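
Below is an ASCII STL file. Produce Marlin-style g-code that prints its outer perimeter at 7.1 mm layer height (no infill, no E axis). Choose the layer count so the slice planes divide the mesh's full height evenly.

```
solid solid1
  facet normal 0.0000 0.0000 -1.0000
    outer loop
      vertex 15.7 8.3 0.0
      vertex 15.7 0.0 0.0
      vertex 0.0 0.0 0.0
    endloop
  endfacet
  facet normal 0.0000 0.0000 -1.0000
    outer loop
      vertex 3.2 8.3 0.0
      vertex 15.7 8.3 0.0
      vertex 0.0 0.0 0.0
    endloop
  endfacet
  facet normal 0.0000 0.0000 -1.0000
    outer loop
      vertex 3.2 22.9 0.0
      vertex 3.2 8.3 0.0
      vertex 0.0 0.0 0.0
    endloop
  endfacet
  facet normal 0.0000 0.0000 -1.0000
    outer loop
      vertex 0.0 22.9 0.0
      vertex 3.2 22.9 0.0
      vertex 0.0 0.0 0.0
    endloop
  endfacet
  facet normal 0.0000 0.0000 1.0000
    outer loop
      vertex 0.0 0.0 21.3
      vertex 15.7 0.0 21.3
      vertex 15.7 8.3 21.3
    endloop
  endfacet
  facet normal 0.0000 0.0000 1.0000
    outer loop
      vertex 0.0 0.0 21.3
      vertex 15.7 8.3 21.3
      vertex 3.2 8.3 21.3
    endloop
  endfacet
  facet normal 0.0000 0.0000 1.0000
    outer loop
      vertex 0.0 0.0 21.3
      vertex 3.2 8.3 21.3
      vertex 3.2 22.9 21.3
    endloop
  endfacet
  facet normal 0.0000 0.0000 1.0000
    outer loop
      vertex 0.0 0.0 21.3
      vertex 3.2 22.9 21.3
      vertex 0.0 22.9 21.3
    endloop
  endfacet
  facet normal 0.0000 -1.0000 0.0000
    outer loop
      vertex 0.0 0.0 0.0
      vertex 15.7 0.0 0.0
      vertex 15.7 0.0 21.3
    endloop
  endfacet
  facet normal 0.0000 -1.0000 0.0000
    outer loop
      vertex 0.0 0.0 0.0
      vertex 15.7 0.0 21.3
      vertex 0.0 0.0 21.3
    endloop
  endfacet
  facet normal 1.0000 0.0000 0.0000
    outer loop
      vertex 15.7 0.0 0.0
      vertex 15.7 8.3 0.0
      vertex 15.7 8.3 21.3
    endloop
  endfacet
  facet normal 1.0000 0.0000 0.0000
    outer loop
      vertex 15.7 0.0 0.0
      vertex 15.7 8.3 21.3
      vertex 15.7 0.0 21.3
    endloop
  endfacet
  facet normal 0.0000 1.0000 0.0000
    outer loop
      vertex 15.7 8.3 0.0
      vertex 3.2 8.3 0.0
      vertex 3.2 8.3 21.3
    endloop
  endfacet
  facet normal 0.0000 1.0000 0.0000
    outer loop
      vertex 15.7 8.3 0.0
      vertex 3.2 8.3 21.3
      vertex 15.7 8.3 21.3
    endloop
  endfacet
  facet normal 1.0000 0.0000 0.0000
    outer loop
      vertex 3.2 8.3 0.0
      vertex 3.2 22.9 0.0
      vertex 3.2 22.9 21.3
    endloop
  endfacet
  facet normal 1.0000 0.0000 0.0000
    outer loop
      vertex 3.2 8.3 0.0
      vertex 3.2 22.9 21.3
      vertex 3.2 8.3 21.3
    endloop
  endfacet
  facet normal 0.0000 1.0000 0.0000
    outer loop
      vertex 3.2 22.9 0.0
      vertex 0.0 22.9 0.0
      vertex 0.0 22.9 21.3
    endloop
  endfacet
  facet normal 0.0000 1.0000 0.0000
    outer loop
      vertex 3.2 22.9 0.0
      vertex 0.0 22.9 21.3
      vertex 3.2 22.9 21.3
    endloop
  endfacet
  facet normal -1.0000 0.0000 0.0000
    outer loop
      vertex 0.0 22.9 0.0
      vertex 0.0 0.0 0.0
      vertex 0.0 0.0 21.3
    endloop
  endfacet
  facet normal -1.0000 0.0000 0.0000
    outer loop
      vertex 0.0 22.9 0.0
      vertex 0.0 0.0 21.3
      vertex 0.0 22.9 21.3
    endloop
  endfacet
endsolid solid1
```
; perimeter-only toolpath
G21 ; units = mm
G90 ; absolute positioning
G28 ; home
; layer 1
G0 Z7.1
G0 X0.0 Y0.0
G1 X15.7 Y0.0
G1 X15.7 Y8.3
G1 X3.2 Y8.3
G1 X3.2 Y22.9
G1 X0.0 Y22.9
G1 X0.0 Y0.0
; layer 2
G0 Z14.2
G0 X0.0 Y0.0
G1 X15.7 Y0.0
G1 X15.7 Y8.3
G1 X3.2 Y8.3
G1 X3.2 Y22.9
G1 X0.0 Y22.9
G1 X0.0 Y0.0
; layer 3
G0 Z21.3
G0 X0.0 Y0.0
G1 X15.7 Y0.0
G1 X15.7 Y8.3
G1 X3.2 Y8.3
G1 X3.2 Y22.9
G1 X0.0 Y22.9
G1 X0.0 Y0.0
M2 ; end

The solid is an L-shaped prism: outer 15.7 × 22.9 mm, arm thicknesses ≈ 8.3 mm (horizontal) and 3.2 mm (vertical), extruded 21.3 mm in z. Slicing at Δz = 7.1 mm — 3 equal slices spanning the solid's height, so layer i sits at z = i·h/3 — gives 3 non-empty perimeters. Each is a 6-segment closed polygon; G0 lifts to the layer z and rapids to the start vertex, then G1 traces the edges.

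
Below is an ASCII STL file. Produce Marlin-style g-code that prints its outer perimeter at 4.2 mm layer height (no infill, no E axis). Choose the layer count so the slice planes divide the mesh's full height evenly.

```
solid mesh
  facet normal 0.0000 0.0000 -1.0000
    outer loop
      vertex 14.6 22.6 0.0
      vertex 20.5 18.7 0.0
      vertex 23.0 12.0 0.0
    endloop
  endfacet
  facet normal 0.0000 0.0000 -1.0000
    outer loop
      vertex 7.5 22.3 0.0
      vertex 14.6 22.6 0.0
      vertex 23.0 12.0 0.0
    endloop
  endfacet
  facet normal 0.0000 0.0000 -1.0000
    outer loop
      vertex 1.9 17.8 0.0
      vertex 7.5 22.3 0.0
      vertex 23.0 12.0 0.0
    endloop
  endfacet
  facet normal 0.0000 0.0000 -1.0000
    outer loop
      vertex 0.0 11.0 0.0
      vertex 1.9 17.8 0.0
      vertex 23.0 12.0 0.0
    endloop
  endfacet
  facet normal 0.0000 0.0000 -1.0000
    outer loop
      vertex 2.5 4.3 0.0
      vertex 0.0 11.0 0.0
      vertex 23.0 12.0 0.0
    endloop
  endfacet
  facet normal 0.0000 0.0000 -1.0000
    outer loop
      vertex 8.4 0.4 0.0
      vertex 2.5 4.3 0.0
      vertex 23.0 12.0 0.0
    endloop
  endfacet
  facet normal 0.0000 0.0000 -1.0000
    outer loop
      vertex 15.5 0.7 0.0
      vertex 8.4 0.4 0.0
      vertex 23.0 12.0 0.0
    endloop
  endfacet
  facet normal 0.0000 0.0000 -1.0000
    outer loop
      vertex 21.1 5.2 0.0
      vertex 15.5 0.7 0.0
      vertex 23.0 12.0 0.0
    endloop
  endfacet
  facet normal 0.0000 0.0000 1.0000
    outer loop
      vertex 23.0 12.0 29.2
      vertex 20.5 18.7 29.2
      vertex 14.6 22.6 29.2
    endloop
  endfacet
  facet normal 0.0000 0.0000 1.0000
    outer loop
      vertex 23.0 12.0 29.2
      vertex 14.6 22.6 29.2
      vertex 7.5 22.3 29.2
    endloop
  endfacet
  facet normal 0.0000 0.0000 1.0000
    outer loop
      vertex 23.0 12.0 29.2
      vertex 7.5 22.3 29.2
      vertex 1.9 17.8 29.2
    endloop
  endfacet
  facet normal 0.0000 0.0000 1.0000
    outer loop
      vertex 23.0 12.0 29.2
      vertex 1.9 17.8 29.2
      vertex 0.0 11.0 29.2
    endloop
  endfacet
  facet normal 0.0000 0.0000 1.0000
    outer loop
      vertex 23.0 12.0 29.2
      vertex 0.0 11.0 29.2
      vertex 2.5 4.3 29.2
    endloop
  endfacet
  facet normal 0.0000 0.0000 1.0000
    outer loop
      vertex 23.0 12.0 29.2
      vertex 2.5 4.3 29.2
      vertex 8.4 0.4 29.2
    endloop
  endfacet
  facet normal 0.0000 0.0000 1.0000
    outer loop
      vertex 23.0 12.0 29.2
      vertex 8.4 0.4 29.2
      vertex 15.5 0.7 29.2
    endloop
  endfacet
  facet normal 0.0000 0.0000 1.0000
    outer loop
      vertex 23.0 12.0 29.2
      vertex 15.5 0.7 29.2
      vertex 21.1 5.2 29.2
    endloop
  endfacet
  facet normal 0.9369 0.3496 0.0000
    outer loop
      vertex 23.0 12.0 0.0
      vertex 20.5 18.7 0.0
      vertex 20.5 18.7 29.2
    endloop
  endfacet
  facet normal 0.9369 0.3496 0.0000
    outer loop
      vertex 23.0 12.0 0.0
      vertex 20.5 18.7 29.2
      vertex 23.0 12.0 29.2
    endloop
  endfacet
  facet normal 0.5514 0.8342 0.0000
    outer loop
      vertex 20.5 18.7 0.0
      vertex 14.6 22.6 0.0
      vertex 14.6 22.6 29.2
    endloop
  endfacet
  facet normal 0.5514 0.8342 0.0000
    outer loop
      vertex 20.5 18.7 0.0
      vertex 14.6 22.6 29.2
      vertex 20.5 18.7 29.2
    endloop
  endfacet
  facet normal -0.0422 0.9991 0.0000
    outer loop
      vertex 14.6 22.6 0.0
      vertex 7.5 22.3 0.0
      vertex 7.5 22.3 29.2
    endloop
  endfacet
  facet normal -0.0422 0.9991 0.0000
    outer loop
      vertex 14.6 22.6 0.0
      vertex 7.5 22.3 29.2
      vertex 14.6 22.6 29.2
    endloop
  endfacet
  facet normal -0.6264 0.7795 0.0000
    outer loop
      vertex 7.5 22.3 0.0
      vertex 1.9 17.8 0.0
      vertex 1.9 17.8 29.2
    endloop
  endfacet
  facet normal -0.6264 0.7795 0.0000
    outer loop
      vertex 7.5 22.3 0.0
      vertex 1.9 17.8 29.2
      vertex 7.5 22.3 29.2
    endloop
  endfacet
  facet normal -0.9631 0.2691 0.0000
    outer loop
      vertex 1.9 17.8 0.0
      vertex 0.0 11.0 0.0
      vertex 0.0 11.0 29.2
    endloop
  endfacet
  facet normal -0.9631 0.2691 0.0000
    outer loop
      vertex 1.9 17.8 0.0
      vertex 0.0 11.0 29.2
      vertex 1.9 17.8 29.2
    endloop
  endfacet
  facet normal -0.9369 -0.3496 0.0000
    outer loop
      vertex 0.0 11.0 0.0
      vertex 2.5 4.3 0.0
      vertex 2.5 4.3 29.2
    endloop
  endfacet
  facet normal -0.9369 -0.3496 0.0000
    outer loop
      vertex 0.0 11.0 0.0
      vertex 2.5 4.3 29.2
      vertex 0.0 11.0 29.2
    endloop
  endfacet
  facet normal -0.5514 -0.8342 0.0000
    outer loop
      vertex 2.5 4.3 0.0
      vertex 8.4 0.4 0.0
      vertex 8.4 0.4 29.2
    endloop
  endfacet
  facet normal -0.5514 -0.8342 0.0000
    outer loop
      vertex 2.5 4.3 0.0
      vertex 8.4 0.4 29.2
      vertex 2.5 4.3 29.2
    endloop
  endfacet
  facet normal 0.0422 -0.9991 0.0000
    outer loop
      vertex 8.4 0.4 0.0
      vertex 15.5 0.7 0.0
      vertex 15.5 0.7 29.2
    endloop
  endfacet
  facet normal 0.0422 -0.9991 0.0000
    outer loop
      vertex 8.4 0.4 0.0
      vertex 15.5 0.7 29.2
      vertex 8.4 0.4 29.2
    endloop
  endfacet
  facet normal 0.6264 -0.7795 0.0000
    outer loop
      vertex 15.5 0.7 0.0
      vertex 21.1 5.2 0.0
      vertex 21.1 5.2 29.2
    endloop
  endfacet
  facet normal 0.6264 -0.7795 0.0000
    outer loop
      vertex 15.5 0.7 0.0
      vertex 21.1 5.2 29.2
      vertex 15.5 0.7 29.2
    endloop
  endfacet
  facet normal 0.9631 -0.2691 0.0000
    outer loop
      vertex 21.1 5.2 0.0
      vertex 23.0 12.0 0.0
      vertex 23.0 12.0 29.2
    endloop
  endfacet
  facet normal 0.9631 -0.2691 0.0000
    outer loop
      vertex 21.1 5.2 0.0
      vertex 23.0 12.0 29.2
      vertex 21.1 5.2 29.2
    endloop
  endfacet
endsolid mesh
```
; perimeter-only toolpath
G21 ; units = mm
G90 ; absolute positioning
G28 ; home
; layer 1
G0 Z4.2
G0 X23.0 Y12.0
G1 X20.5 Y18.7
G1 X14.6 Y22.6
G1 X7.5 Y22.3
G1 X1.9 Y17.8
G1 X0.0 Y11.0
G1 X2.5 Y4.3
G1 X8.4 Y0.4
G1 X15.5 Y0.7
G1 X21.1 Y5.2
G1 X23.0 Y12.0
; layer 2
G0 Z8.3
G0 X23.0 Y12.0
G1 X20.5 Y18.7
G1 X14.6 Y22.6
G1 X7.5 Y22.3
G1 X1.9 Y17.8
G1 X0.0 Y11.0
G1 X2.5 Y4.3
G1 X8.4 Y0.4
G1 X15.5 Y0.7
G1 X21.1 Y5.2
G1 X23.0 Y12.0
; layer 3
G0 Z12.5
G0 X23.0 Y12.0
G1 X20.5 Y18.7
G1 X14.6 Y22.6
G1 X7.5 Y22.3
G1 X1.9 Y17.8
G1 X0.0 Y11.0
G1 X2.5 Y4.3
G1 X8.4 Y0.4
G1 X15.5 Y0.7
G1 X21.1 Y5.2
G1 X23.0 Y12.0
; layer 4
G0 Z16.7
G0 X23.0 Y12.0
G1 X20.5 Y18.7
G1 X14.6 Y22.6
G1 X7.5 Y22.3
G1 X1.9 Y17.8
G1 X0.0 Y11.0
G1 X2.5 Y4.3
G1 X8.4 Y0.4
G1 X15.5 Y0.7
G1 X21.1 Y5.2
G1 X23.0 Y12.0
; layer 5
G0 Z20.9
G0 X23.0 Y12.0
G1 X20.5 Y18.7
G1 X14.6 Y22.6
G1 X7.5 Y22.3
G1 X1.9 Y17.8
G1 X0.0 Y11.0
G1 X2.5 Y4.3
G1 X8.4 Y0.4
G1 X15.5 Y0.7
G1 X21.1 Y5.2
G1 X23.0 Y12.0
; layer 6
G0 Z25.0
G0 X23.0 Y12.0
G1 X20.5 Y18.7
G1 X14.6 Y22.6
G1 X7.5 Y22.3
G1 X1.9 Y17.8
G1 X0.0 Y11.0
G1 X2.5 Y4.3
G1 X8.4 Y0.4
G1 X15.5 Y0.7
G1 X21.1 Y5.2
G1 X23.0 Y12.0
; layer 7
G0 Z29.2
G0 X23.0 Y12.0
G1 X20.5 Y18.7
G1 X14.6 Y22.6
G1 X7.5 Y22.3
G1 X1.9 Y17.8
G1 X0.0 Y11.0
G1 X2.5 Y4.3
G1 X8.4 Y0.4
G1 X15.5 Y0.7
G1 X21.1 Y5.2
G1 X23.0 Y12.0
M2 ; end

The solid is a regular 10-sided prism (a cylinder approximated with 10 flat sides), circumscribed radius ≈ 11.5 mm, height ≈ 29.2 mm. Slicing at Δz = 4.2 mm — 7 equal slices spanning the solid's height, so layer i sits at z = i·h/7 — gives 7 non-empty perimeters. Each is a 10-segment closed polygon; G0 lifts to the layer z and rapids to the start vertex, then G1 traces the edges.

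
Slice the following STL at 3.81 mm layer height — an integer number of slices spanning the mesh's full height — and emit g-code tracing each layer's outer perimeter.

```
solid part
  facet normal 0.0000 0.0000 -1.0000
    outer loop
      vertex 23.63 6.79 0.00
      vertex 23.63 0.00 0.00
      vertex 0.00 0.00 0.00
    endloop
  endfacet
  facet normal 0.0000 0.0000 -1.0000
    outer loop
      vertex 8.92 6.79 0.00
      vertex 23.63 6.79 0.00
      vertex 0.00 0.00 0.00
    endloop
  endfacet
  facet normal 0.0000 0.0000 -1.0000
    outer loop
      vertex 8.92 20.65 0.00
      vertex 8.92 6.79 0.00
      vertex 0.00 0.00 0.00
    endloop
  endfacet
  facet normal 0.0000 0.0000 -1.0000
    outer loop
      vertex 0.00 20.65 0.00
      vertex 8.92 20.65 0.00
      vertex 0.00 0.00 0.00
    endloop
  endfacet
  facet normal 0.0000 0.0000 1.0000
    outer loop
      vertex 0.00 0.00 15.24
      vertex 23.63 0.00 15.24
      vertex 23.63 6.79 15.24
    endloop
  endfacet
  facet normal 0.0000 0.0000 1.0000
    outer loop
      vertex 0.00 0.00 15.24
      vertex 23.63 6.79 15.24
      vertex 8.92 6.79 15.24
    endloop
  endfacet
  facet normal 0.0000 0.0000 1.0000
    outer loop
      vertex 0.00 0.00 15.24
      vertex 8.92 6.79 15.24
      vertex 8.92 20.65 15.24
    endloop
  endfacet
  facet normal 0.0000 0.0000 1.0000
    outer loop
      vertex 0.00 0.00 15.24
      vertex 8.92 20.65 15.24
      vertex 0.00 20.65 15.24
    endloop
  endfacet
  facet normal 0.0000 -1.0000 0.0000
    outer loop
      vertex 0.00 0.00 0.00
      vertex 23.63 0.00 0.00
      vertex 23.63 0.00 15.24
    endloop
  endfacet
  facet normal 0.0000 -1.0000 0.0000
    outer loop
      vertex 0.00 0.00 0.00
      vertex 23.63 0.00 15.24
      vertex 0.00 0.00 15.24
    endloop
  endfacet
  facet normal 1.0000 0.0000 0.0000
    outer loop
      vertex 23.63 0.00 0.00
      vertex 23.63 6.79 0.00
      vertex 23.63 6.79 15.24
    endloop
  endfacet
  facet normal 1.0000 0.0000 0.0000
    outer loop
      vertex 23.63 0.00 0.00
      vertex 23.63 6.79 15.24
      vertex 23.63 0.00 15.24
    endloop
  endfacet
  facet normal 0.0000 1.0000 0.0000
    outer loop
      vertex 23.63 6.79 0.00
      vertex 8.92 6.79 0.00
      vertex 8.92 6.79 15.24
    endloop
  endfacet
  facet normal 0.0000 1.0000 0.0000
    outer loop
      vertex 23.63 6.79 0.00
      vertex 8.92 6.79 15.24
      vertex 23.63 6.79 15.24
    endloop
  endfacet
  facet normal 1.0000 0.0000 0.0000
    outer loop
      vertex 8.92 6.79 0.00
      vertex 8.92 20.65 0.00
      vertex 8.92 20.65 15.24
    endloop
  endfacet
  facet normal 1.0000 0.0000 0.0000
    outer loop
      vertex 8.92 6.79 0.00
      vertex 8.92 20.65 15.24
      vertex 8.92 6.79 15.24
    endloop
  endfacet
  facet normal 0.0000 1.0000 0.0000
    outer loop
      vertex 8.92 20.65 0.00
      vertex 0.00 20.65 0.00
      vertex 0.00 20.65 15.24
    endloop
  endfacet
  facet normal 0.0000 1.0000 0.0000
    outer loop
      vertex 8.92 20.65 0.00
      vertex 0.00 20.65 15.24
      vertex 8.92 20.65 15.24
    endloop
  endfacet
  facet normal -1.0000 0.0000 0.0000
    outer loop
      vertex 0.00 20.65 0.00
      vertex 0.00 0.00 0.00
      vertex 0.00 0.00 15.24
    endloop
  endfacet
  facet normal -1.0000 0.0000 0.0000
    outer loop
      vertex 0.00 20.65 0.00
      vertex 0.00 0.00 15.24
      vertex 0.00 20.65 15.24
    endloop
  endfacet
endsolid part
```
; perimeter-only toolpath
G21 ; units = mm
G90 ; absolute positioning
G28 ; home
; layer 1
G0 Z3.81
G0 X0.00 Y0.00
G1 X23.63 Y0.00
G1 X23.63 Y6.79
G1 X8.92 Y6.79
G1 X8.92 Y20.65
G1 X0.00 Y20.65
G1 X0.00 Y0.00
; layer 2
G0 Z7.62
G0 X0.00 Y0.00
G1 X23.63 Y0.00
G1 X23.63 Y6.79
G1 X8.92 Y6.79
G1 X8.92 Y20.65
G1 X0.00 Y20.65
G1 X0.00 Y0.00
; layer 3
G0 Z11.43
G0 X0.00 Y0.00
G1 X23.63 Y0.00
G1 X23.63 Y6.79
G1 X8.92 Y6.79
G1 X8.92 Y20.65
G1 X0.00 Y20.65
G1 X0.00 Y0.00
; layer 4
G0 Z15.24
G0 X0.00 Y0.00
G1 X23.63 Y0.00
G1 X23.63 Y6.79
G1 X8.92 Y6.79
G1 X8.92 Y20.65
G1 X0.00 Y20.65
G1 X0.00 Y0.00
M2 ; end

The solid is an L-shaped prism: outer 23.6 × 20.6 mm, arm thicknesses ≈ 6.79 mm (horizontal) and 8.92 mm (vertical), extruded 15.2 mm in z. Slicing at Δz = 3.81 mm — 4 equal slices spanning the solid's height, so layer i sits at z = i·h/4 — gives 4 non-empty perimeters. Each is a 6-segment closed polygon; G0 lifts to the layer z and rapids to the start vertex, then G1 traces the edges.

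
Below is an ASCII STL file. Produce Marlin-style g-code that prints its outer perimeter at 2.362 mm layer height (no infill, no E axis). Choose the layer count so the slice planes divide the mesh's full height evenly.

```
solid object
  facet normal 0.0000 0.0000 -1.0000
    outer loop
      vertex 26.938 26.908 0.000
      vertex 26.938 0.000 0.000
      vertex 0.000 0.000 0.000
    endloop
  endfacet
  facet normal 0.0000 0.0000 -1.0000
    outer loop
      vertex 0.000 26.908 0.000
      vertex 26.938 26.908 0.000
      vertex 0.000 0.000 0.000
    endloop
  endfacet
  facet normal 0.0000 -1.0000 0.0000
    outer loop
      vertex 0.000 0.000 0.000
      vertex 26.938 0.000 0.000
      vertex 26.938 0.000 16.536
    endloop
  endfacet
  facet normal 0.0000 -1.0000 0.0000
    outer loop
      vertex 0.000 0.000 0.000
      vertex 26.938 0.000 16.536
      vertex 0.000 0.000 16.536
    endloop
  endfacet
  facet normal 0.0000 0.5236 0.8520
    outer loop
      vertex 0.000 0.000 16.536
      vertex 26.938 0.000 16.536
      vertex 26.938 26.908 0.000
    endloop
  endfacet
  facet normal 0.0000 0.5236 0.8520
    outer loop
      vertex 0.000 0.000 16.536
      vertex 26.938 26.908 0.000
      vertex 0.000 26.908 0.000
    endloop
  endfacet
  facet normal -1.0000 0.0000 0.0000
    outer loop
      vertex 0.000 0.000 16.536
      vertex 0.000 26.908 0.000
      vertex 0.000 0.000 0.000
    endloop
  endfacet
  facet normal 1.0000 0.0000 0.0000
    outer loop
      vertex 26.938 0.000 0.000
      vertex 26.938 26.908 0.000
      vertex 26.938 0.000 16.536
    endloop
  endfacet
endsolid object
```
; perimeter-only toolpath
G21 ; units = mm
G90 ; absolute positioning
G28 ; home
; layer 1
G0 Z2.362
G0 X0.000 Y0.000
G1 X26.938 Y0.000
G1 X26.938 Y23.064
G1 X0.000 Y23.064
G1 X0.000 Y0.000
; layer 2
G0 Z4.725
G0 X0.000 Y0.000
G1 X26.938 Y0.000
G1 X26.938 Y19.220
G1 X0.000 Y19.220
G1 X0.000 Y0.000
; layer 3
G0 Z7.087
G0 X0.000 Y0.000
G1 X26.938 Y0.000
G1 X26.938 Y15.376
G1 X0.000 Y15.376
G1 X0.000 Y0.000
; layer 4
G0 Z9.449
G0 X0.000 Y0.000
G1 X26.938 Y0.000
G1 X26.938 Y11.532
G1 X0.000 Y11.532
G1 X0.000 Y0.000
; layer 5
G0 Z11.811
G0 X0.000 Y0.000
G1 X26.938 Y0.000
G1 X26.938 Y7.688
G1 X0.000 Y7.688
G1 X0.000 Y0.000
; layer 6
G0 Z14.174
G0 X0.000 Y0.000
G1 X26.938 Y0.000
G1 X26.938 Y3.844
G1 X0.000 Y3.844
G1 X0.000 Y0.000
M2 ; end

The solid is a wedge (ramp): 26.9 × 26.9 mm base, rising to 16.5 mm along the y=0 edge and sloping linearly to z=0 at y=26.9. Slicing at Δz = 2.362 mm — 7 equal slices spanning the solid's height, so layer i sits at z = i·h/7 — gives 6 non-empty perimeters. Each is a 4-segment closed polygon; G0 lifts to the layer z and rapids to the start vertex, then G1 traces the edges. The cross-section shrinks linearly with z (the slice at the apex is degenerate and omitted).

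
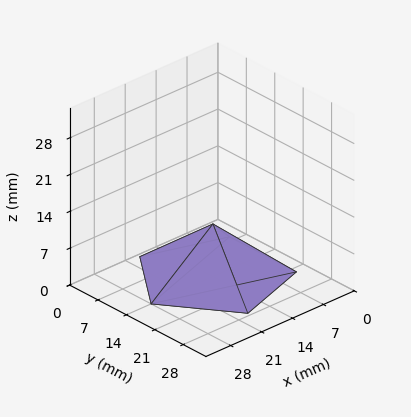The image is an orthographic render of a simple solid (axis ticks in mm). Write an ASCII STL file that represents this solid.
Reading the render: the shape is a regular 5-sided pyramid, base circumscribed radius ≈ 14 mm, apex at z ≈ 10 mm (dimensions read to the nearest mm from the axis ticks). For the STL, each face is triangulated and given an outward normal.

solid part
  facet normal 0.0000 0.0000 -1.0000
    outer loop
      vertex 2.67 22.23 0.00
      vertex 18.33 27.31 0.00
      vertex 28.00 14.00 0.00
    endloop
  endfacet
  facet normal 0.0000 0.0000 -1.0000
    outer loop
      vertex 2.67 5.77 0.00
      vertex 2.67 22.23 0.00
      vertex 28.00 14.00 0.00
    endloop
  endfacet
  facet normal 0.0000 0.0000 -1.0000
    outer loop
      vertex 18.33 0.69 0.00
      vertex 2.67 5.77 0.00
      vertex 28.00 14.00 0.00
    endloop
  endfacet
  facet normal 0.5355 0.3890 0.7496
    outer loop
      vertex 28.00 14.00 0.00
      vertex 18.33 27.31 0.00
      vertex 14.00 14.00 10.00
    endloop
  endfacet
  facet normal -0.2042 0.6296 0.7496
    outer loop
      vertex 18.33 27.31 0.00
      vertex 2.67 22.23 0.00
      vertex 14.00 14.00 10.00
    endloop
  endfacet
  facet normal -0.6617 0.0000 0.7497
    outer loop
      vertex 2.67 22.23 0.00
      vertex 2.67 5.77 0.00
      vertex 14.00 14.00 10.00
    endloop
  endfacet
  facet normal -0.2042 -0.6296 0.7496
    outer loop
      vertex 2.67 5.77 0.00
      vertex 18.33 0.69 0.00
      vertex 14.00 14.00 10.00
    endloop
  endfacet
  facet normal 0.5355 -0.3890 0.7496
    outer loop
      vertex 18.33 0.69 0.00
      vertex 28.00 14.00 0.00
      vertex 14.00 14.00 10.00
    endloop
  endfacet
endsolid part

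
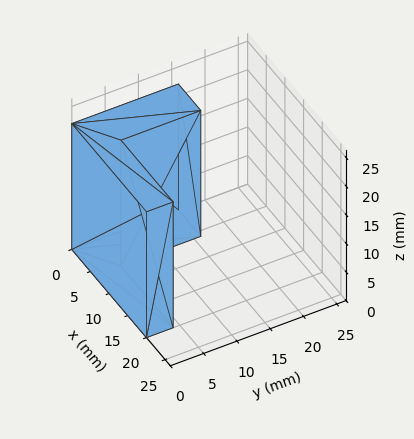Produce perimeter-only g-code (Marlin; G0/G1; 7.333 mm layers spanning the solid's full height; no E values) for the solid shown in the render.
Reading the render: the shape is an L-shaped prism: outer 20 × 16 mm, arm thicknesses ≈ 4 mm (horizontal) and 6 mm (vertical), extruded 22 mm in z (dimensions read to the nearest mm from the axis ticks). For the g-code, the solid's height is divided into equal slices at the stated Δz and each level perimeter traced with G1 moves after a G0 lift.

; perimeter-only toolpath
G21 ; units = mm
G90 ; absolute positioning
G28 ; home
; layer 1
G0 Z7.333
G0 X0.000 Y0.000
G1 X20.000 Y0.000
G1 X20.000 Y4.000
G1 X6.000 Y4.000
G1 X6.000 Y16.000
G1 X0.000 Y16.000
G1 X0.000 Y0.000
; layer 2
G0 Z14.667
G0 X0.000 Y0.000
G1 X20.000 Y0.000
G1 X20.000 Y4.000
G1 X6.000 Y4.000
G1 X6.000 Y16.000
G1 X0.000 Y16.000
G1 X0.000 Y0.000
; layer 3
G0 Z22.000
G0 X0.000 Y0.000
G1 X20.000 Y0.000
G1 X20.000 Y4.000
G1 X6.000 Y4.000
G1 X6.000 Y16.000
G1 X0.000 Y16.000
G1 X0.000 Y0.000
M2 ; end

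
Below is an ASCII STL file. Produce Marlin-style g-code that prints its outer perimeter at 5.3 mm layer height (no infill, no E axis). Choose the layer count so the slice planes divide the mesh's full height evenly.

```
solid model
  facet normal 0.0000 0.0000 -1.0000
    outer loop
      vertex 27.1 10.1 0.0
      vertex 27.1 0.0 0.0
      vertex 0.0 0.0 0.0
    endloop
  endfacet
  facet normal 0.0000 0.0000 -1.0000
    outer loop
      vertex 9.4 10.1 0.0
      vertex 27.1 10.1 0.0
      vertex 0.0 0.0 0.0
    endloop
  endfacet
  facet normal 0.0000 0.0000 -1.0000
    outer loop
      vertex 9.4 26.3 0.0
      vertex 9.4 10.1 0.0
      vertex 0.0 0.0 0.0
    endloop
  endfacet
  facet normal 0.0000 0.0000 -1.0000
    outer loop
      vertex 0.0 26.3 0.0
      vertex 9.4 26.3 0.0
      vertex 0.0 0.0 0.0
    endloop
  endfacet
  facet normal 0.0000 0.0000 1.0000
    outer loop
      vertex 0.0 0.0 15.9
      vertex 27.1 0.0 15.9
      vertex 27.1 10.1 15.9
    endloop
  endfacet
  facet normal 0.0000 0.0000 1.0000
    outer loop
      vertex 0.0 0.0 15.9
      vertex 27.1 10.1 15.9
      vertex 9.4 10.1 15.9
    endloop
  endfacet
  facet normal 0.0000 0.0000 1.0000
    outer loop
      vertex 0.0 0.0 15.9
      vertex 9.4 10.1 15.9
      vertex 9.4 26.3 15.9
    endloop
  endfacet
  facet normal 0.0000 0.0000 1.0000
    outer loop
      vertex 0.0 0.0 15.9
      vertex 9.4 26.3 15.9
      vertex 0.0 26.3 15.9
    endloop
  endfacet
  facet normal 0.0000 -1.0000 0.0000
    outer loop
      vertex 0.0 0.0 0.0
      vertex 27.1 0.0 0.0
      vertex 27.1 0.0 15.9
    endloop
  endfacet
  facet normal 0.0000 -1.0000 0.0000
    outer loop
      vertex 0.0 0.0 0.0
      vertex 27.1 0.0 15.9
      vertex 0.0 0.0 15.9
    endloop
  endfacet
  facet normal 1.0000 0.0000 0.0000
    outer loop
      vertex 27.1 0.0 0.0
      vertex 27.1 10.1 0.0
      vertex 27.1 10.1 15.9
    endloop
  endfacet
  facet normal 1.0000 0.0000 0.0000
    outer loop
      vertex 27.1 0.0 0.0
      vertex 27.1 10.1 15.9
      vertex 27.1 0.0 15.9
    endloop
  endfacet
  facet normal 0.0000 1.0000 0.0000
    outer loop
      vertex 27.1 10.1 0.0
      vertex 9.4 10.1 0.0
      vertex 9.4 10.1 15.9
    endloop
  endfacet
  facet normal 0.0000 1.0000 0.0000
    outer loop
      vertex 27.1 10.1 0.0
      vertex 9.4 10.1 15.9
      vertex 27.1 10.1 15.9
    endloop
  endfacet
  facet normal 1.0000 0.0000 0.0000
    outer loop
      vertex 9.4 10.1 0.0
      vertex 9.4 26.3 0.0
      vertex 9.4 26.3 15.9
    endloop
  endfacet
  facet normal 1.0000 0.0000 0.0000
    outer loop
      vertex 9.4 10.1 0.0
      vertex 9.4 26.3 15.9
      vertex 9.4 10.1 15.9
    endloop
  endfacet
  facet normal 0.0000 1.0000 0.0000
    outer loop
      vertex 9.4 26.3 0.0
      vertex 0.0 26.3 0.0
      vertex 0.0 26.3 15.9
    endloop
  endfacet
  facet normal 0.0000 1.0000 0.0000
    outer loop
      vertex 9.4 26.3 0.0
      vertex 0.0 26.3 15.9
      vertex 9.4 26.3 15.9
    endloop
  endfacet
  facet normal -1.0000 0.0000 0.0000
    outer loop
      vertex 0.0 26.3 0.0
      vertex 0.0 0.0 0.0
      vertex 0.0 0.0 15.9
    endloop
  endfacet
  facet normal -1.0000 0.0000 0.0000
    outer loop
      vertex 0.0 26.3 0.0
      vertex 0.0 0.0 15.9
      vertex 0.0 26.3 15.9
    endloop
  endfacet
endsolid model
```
; perimeter-only toolpath
G21 ; units = mm
G90 ; absolute positioning
G28 ; home
; layer 1
G0 Z5.3
G0 X0.0 Y0.0
G1 X27.1 Y0.0
G1 X27.1 Y10.1
G1 X9.4 Y10.1
G1 X9.4 Y26.3
G1 X0.0 Y26.3
G1 X0.0 Y0.0
; layer 2
G0 Z10.6
G0 X0.0 Y0.0
G1 X27.1 Y0.0
G1 X27.1 Y10.1
G1 X9.4 Y10.1
G1 X9.4 Y26.3
G1 X0.0 Y26.3
G1 X0.0 Y0.0
; layer 3
G0 Z15.9
G0 X0.0 Y0.0
G1 X27.1 Y0.0
G1 X27.1 Y10.1
G1 X9.4 Y10.1
G1 X9.4 Y26.3
G1 X0.0 Y26.3
G1 X0.0 Y0.0
M2 ; end

The solid is an L-shaped prism: outer 27.1 × 26.3 mm, arm thicknesses ≈ 10.1 mm (horizontal) and 9.4 mm (vertical), extruded 15.9 mm in z. Slicing at Δz = 5.3 mm — 3 equal slices spanning the solid's height, so layer i sits at z = i·h/3 — gives 3 non-empty perimeters. Each is a 6-segment closed polygon; G0 lifts to the layer z and rapids to the start vertex, then G1 traces the edges.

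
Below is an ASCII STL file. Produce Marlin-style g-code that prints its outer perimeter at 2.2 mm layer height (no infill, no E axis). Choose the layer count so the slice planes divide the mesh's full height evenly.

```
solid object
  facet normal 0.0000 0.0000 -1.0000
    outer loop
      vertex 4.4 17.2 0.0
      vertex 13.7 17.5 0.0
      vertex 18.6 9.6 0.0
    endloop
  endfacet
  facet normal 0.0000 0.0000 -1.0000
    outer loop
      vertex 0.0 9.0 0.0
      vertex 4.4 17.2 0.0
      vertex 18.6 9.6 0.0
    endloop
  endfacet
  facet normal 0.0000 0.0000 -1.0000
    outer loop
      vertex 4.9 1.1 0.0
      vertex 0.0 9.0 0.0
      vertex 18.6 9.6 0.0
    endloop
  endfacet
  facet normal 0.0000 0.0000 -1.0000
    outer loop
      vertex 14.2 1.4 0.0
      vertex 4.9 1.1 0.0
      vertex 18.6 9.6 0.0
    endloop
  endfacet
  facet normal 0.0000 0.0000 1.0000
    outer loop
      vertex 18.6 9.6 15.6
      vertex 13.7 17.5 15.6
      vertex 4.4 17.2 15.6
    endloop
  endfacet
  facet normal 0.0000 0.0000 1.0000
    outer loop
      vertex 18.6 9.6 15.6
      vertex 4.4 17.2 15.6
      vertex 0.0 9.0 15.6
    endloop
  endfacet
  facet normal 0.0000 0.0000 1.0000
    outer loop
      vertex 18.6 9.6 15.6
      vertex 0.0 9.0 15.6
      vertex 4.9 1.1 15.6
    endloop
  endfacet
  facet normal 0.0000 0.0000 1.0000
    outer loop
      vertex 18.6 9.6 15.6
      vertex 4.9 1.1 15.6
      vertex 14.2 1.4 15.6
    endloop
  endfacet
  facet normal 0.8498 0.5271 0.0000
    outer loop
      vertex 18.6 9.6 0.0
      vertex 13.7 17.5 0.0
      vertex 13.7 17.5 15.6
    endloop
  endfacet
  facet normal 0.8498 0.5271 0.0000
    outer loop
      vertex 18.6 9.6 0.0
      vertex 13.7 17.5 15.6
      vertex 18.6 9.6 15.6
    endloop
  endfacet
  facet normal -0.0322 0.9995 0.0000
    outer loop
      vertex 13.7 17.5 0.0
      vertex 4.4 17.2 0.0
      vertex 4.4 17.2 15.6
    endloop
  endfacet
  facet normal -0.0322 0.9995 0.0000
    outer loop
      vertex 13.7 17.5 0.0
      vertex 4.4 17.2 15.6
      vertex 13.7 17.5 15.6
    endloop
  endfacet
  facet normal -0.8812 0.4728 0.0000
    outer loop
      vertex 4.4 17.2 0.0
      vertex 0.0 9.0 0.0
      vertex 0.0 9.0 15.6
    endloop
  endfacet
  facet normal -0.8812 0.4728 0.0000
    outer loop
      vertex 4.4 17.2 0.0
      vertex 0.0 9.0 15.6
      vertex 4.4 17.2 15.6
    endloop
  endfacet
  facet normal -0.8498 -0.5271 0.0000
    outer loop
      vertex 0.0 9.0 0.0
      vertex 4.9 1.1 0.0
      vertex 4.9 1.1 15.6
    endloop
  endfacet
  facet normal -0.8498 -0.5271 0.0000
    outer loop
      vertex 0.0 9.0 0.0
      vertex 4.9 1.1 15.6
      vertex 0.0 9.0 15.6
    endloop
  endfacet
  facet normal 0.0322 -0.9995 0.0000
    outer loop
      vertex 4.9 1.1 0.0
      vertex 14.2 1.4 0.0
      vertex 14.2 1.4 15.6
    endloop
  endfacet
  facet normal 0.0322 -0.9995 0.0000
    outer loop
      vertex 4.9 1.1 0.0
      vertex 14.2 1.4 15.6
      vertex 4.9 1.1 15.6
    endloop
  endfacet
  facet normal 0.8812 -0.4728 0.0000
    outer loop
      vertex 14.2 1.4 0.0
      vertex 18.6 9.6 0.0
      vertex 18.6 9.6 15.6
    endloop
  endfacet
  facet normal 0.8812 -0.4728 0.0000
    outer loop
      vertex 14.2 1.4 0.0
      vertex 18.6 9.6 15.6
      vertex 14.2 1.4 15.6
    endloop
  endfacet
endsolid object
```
; perimeter-only toolpath
G21 ; units = mm
G90 ; absolute positioning
G28 ; home
; layer 1
G0 Z2.2
G0 X18.6 Y9.6
G1 X13.7 Y17.5
G1 X4.4 Y17.2
G1 X0.0 Y9.0
G1 X4.9 Y1.1
G1 X14.2 Y1.4
G1 X18.6 Y9.6
; layer 2
G0 Z4.5
G0 X18.6 Y9.6
G1 X13.7 Y17.5
G1 X4.4 Y17.2
G1 X0.0 Y9.0
G1 X4.9 Y1.1
G1 X14.2 Y1.4
G1 X18.6 Y9.6
; layer 3
G0 Z6.7
G0 X18.6 Y9.6
G1 X13.7 Y17.5
G1 X4.4 Y17.2
G1 X0.0 Y9.0
G1 X4.9 Y1.1
G1 X14.2 Y1.4
G1 X18.6 Y9.6
; layer 4
G0 Z8.9
G0 X18.6 Y9.6
G1 X13.7 Y17.5
G1 X4.4 Y17.2
G1 X0.0 Y9.0
G1 X4.9 Y1.1
G1 X14.2 Y1.4
G1 X18.6 Y9.6
; layer 5
G0 Z11.1
G0 X18.6 Y9.6
G1 X13.7 Y17.5
G1 X4.4 Y17.2
G1 X0.0 Y9.0
G1 X4.9 Y1.1
G1 X14.2 Y1.4
G1 X18.6 Y9.6
; layer 6
G0 Z13.4
G0 X18.6 Y9.6
G1 X13.7 Y17.5
G1 X4.4 Y17.2
G1 X0.0 Y9.0
G1 X4.9 Y1.1
G1 X14.2 Y1.4
G1 X18.6 Y9.6
; layer 7
G0 Z15.6
G0 X18.6 Y9.6
G1 X13.7 Y17.5
G1 X4.4 Y17.2
G1 X0.0 Y9.0
G1 X4.9 Y1.1
G1 X14.2 Y1.4
G1 X18.6 Y9.6
M2 ; end

The solid is a regular 6-sided prism (a cylinder approximated with 6 flat sides), circumscribed radius ≈ 9.3 mm, height ≈ 15.6 mm. Slicing at Δz = 2.2 mm — 7 equal slices spanning the solid's height, so layer i sits at z = i·h/7 — gives 7 non-empty perimeters. Each is a 6-segment closed polygon; G0 lifts to the layer z and rapids to the start vertex, then G1 traces the edges.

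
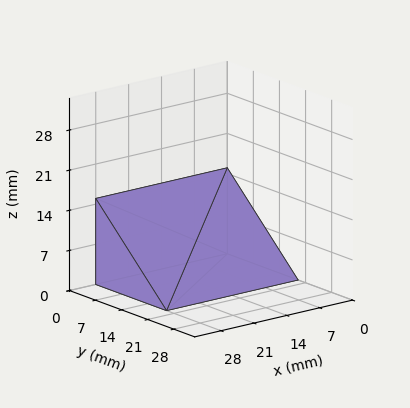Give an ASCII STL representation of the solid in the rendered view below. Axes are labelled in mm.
Reading the render: the shape is a wedge (ramp): 28 × 19 mm base, rising to 15 mm along the y=0 edge and sloping linearly to z=0 at y=19 (dimensions read to the nearest mm from the axis ticks). For the STL, each face is triangulated and given an outward normal.

solid part
  facet normal 0.0000 0.0000 -1.0000
    outer loop
      vertex 28.000 19.000 0.000
      vertex 28.000 0.000 0.000
      vertex 0.000 0.000 0.000
    endloop
  endfacet
  facet normal 0.0000 0.0000 -1.0000
    outer loop
      vertex 0.000 19.000 0.000
      vertex 28.000 19.000 0.000
      vertex 0.000 0.000 0.000
    endloop
  endfacet
  facet normal 0.0000 -1.0000 0.0000
    outer loop
      vertex 0.000 0.000 0.000
      vertex 28.000 0.000 0.000
      vertex 28.000 0.000 15.000
    endloop
  endfacet
  facet normal 0.0000 -1.0000 0.0000
    outer loop
      vertex 0.000 0.000 0.000
      vertex 28.000 0.000 15.000
      vertex 0.000 0.000 15.000
    endloop
  endfacet
  facet normal 0.0000 0.6196 0.7849
    outer loop
      vertex 0.000 0.000 15.000
      vertex 28.000 0.000 15.000
      vertex 28.000 19.000 0.000
    endloop
  endfacet
  facet normal 0.0000 0.6196 0.7849
    outer loop
      vertex 0.000 0.000 15.000
      vertex 28.000 19.000 0.000
      vertex 0.000 19.000 0.000
    endloop
  endfacet
  facet normal -1.0000 0.0000 0.0000
    outer loop
      vertex 0.000 0.000 15.000
      vertex 0.000 19.000 0.000
      vertex 0.000 0.000 0.000
    endloop
  endfacet
  facet normal 1.0000 0.0000 0.0000
    outer loop
      vertex 28.000 0.000 0.000
      vertex 28.000 19.000 0.000
      vertex 28.000 0.000 15.000
    endloop
  endfacet
endsolid part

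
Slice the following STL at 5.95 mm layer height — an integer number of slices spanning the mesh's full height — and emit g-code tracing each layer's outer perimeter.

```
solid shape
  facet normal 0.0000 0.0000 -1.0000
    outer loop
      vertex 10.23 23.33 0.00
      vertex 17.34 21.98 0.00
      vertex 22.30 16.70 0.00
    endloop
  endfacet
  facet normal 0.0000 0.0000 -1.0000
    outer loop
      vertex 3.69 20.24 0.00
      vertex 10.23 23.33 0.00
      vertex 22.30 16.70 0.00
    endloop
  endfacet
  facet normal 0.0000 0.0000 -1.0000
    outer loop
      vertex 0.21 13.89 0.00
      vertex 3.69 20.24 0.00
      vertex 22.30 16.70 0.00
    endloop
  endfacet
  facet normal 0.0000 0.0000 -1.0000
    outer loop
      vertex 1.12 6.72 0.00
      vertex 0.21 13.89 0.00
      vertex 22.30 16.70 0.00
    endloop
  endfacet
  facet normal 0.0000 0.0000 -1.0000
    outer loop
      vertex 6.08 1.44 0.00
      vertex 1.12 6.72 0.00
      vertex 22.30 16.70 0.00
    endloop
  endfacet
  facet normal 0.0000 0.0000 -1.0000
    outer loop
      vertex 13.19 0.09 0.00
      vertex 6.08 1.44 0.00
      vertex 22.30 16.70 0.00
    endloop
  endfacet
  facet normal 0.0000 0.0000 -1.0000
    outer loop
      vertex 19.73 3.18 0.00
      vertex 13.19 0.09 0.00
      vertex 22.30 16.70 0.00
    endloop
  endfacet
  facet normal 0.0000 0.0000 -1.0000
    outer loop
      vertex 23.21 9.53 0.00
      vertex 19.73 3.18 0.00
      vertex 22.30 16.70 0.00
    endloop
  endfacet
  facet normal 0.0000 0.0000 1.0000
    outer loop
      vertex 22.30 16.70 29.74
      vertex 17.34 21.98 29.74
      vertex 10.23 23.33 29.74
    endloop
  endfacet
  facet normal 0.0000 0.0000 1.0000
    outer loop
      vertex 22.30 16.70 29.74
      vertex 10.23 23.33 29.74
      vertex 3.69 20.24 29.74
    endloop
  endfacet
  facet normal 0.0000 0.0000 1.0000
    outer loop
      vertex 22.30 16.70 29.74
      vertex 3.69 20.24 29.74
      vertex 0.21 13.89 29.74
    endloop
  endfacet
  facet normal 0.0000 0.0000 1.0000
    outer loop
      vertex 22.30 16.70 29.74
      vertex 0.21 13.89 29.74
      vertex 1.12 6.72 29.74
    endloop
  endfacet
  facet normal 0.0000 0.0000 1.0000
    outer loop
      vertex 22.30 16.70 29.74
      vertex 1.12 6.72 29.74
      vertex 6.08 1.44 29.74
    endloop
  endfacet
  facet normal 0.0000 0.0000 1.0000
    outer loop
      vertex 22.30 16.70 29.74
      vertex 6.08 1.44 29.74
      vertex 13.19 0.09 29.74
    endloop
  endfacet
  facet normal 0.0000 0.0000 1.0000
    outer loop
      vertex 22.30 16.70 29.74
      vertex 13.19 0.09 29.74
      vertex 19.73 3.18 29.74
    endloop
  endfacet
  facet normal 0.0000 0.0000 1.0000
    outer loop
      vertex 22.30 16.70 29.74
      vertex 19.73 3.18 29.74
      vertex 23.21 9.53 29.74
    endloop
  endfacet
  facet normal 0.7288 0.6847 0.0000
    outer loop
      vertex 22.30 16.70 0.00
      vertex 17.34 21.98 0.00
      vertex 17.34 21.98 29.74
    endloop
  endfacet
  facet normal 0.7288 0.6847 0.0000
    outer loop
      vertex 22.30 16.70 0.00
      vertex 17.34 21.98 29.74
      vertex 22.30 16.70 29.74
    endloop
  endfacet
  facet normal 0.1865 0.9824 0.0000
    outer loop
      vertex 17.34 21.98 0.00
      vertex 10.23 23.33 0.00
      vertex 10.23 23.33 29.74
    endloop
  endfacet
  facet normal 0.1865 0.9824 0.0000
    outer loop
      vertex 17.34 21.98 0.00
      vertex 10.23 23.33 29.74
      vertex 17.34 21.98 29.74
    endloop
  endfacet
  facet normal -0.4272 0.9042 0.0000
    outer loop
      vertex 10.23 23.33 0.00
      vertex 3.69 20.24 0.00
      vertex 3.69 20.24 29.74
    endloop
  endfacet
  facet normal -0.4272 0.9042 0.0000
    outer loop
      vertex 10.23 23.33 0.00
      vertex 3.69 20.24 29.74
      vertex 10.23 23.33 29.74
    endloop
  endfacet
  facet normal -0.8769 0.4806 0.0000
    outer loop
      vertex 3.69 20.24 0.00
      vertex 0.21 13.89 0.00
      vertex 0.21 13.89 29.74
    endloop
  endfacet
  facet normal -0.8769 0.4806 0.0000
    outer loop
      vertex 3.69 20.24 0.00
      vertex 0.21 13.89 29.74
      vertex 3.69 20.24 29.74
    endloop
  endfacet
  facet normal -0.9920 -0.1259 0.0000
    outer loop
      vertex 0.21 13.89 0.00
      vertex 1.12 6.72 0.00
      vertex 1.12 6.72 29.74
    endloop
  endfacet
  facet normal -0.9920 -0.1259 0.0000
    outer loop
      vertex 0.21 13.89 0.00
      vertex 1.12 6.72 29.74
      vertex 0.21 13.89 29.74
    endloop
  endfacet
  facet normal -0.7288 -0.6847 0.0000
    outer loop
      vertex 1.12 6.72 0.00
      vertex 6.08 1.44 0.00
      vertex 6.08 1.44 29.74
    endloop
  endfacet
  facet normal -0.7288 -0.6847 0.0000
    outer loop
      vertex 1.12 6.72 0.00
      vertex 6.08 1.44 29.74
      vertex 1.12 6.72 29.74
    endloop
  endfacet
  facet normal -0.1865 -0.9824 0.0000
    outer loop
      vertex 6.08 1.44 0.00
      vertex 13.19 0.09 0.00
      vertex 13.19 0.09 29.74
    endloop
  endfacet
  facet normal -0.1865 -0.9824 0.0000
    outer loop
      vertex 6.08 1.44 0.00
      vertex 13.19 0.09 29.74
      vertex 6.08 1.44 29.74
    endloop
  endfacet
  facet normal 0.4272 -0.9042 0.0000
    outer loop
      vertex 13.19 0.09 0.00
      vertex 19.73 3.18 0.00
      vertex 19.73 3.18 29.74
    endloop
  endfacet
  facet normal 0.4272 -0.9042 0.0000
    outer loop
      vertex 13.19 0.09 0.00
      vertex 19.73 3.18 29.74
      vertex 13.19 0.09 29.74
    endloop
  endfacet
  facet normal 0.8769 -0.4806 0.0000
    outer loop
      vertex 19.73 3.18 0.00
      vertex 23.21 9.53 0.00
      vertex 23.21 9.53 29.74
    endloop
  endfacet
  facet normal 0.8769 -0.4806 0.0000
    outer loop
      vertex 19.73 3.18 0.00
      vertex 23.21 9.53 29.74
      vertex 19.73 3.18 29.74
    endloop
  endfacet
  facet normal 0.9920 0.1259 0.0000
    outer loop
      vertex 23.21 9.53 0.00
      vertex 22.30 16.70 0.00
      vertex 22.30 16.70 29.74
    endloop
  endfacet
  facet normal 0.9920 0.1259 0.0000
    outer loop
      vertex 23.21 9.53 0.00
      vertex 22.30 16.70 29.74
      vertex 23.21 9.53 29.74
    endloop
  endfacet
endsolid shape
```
; perimeter-only toolpath
G21 ; units = mm
G90 ; absolute positioning
G28 ; home
; layer 1
G0 Z5.95
G0 X22.30 Y16.70
G1 X17.34 Y21.98
G1 X10.23 Y23.33
G1 X3.69 Y20.24
G1 X0.21 Y13.89
G1 X1.12 Y6.72
G1 X6.08 Y1.44
G1 X13.19 Y0.09
G1 X19.73 Y3.18
G1 X23.21 Y9.53
G1 X22.30 Y16.70
; layer 2
G0 Z11.90
G0 X22.30 Y16.70
G1 X17.34 Y21.98
G1 X10.23 Y23.33
G1 X3.69 Y20.24
G1 X0.21 Y13.89
G1 X1.12 Y6.72
G1 X6.08 Y1.44
G1 X13.19 Y0.09
G1 X19.73 Y3.18
G1 X23.21 Y9.53
G1 X22.30 Y16.70
; layer 3
G0 Z17.84
G0 X22.30 Y16.70
G1 X17.34 Y21.98
G1 X10.23 Y23.33
G1 X3.69 Y20.24
G1 X0.21 Y13.89
G1 X1.12 Y6.72
G1 X6.08 Y1.44
G1 X13.19 Y0.09
G1 X19.73 Y3.18
G1 X23.21 Y9.53
G1 X22.30 Y16.70
; layer 4
G0 Z23.79
G0 X22.30 Y16.70
G1 X17.34 Y21.98
G1 X10.23 Y23.33
G1 X3.69 Y20.24
G1 X0.21 Y13.89
G1 X1.12 Y6.72
G1 X6.08 Y1.44
G1 X13.19 Y0.09
G1 X19.73 Y3.18
G1 X23.21 Y9.53
G1 X22.30 Y16.70
; layer 5
G0 Z29.74
G0 X22.30 Y16.70
G1 X17.34 Y21.98
G1 X10.23 Y23.33
G1 X3.69 Y20.24
G1 X0.21 Y13.89
G1 X1.12 Y6.72
G1 X6.08 Y1.44
G1 X13.19 Y0.09
G1 X19.73 Y3.18
G1 X23.21 Y9.53
G1 X22.30 Y16.70
M2 ; end

The solid is a regular 10-sided prism (a cylinder approximated with 10 flat sides), circumscribed radius ≈ 11.7 mm, height ≈ 29.7 mm. Slicing at Δz = 5.95 mm — 5 equal slices spanning the solid's height, so layer i sits at z = i·h/5 — gives 5 non-empty perimeters. Each is a 10-segment closed polygon; G0 lifts to the layer z and rapids to the start vertex, then G1 traces the edges.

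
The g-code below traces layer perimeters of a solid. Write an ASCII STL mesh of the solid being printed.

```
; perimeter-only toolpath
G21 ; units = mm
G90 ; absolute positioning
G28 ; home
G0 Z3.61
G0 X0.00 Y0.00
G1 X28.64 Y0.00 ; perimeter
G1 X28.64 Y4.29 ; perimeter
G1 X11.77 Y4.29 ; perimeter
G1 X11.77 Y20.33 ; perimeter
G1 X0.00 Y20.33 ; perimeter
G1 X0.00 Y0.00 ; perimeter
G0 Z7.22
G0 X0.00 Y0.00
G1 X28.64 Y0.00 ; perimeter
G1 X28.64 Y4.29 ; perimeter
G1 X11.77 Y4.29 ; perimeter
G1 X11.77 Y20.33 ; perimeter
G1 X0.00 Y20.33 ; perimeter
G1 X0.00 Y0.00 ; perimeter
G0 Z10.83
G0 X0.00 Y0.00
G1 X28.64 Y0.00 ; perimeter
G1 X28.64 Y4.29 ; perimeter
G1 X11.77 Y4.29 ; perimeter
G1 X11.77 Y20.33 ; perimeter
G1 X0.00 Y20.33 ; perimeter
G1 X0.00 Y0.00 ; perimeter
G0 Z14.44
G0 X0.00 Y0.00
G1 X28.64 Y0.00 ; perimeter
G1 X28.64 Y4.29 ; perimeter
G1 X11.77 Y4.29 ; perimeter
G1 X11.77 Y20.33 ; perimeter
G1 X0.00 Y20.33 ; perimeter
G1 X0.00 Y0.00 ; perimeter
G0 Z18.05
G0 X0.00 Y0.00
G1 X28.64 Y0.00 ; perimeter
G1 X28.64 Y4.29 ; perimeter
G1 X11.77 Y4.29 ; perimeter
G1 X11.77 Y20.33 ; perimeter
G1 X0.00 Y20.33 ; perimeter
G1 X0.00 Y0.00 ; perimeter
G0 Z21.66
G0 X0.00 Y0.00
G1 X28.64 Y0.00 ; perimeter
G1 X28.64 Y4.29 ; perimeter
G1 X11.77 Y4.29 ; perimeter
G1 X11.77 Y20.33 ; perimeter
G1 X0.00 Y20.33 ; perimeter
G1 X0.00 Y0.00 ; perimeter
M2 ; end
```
solid part
  facet normal 0.0000 0.0000 -1.0000
    outer loop
      vertex 28.64 4.29 0.00
      vertex 28.64 0.00 0.00
      vertex 0.00 0.00 0.00
    endloop
  endfacet
  facet normal 0.0000 0.0000 -1.0000
    outer loop
      vertex 11.77 4.29 0.00
      vertex 28.64 4.29 0.00
      vertex 0.00 0.00 0.00
    endloop
  endfacet
  facet normal 0.0000 0.0000 -1.0000
    outer loop
      vertex 11.77 20.33 0.00
      vertex 11.77 4.29 0.00
      vertex 0.00 0.00 0.00
    endloop
  endfacet
  facet normal 0.0000 0.0000 -1.0000
    outer loop
      vertex 0.00 20.33 0.00
      vertex 11.77 20.33 0.00
      vertex 0.00 0.00 0.00
    endloop
  endfacet
  facet normal 0.0000 0.0000 1.0000
    outer loop
      vertex 0.00 0.00 21.66
      vertex 28.64 0.00 21.66
      vertex 28.64 4.29 21.66
    endloop
  endfacet
  facet normal 0.0000 0.0000 1.0000
    outer loop
      vertex 0.00 0.00 21.66
      vertex 28.64 4.29 21.66
      vertex 11.77 4.29 21.66
    endloop
  endfacet
  facet normal 0.0000 0.0000 1.0000
    outer loop
      vertex 0.00 0.00 21.66
      vertex 11.77 4.29 21.66
      vertex 11.77 20.33 21.66
    endloop
  endfacet
  facet normal 0.0000 0.0000 1.0000
    outer loop
      vertex 0.00 0.00 21.66
      vertex 11.77 20.33 21.66
      vertex 0.00 20.33 21.66
    endloop
  endfacet
  facet normal 0.0000 -1.0000 0.0000
    outer loop
      vertex 0.00 0.00 0.00
      vertex 28.64 0.00 0.00
      vertex 28.64 0.00 21.66
    endloop
  endfacet
  facet normal 0.0000 -1.0000 0.0000
    outer loop
      vertex 0.00 0.00 0.00
      vertex 28.64 0.00 21.66
      vertex 0.00 0.00 21.66
    endloop
  endfacet
  facet normal 1.0000 0.0000 0.0000
    outer loop
      vertex 28.64 0.00 0.00
      vertex 28.64 4.29 0.00
      vertex 28.64 4.29 21.66
    endloop
  endfacet
  facet normal 1.0000 0.0000 0.0000
    outer loop
      vertex 28.64 0.00 0.00
      vertex 28.64 4.29 21.66
      vertex 28.64 0.00 21.66
    endloop
  endfacet
  facet normal 0.0000 1.0000 0.0000
    outer loop
      vertex 28.64 4.29 0.00
      vertex 11.77 4.29 0.00
      vertex 11.77 4.29 21.66
    endloop
  endfacet
  facet normal 0.0000 1.0000 0.0000
    outer loop
      vertex 28.64 4.29 0.00
      vertex 11.77 4.29 21.66
      vertex 28.64 4.29 21.66
    endloop
  endfacet
  facet normal 1.0000 0.0000 0.0000
    outer loop
      vertex 11.77 4.29 0.00
      vertex 11.77 20.33 0.00
      vertex 11.77 20.33 21.66
    endloop
  endfacet
  facet normal 1.0000 0.0000 0.0000
    outer loop
      vertex 11.77 4.29 0.00
      vertex 11.77 20.33 21.66
      vertex 11.77 4.29 21.66
    endloop
  endfacet
  facet normal 0.0000 1.0000 0.0000
    outer loop
      vertex 11.77 20.33 0.00
      vertex 0.00 20.33 0.00
      vertex 0.00 20.33 21.66
    endloop
  endfacet
  facet normal 0.0000 1.0000 0.0000
    outer loop
      vertex 11.77 20.33 0.00
      vertex 0.00 20.33 21.66
      vertex 11.77 20.33 21.66
    endloop
  endfacet
  facet normal -1.0000 0.0000 0.0000
    outer loop
      vertex 0.00 20.33 0.00
      vertex 0.00 0.00 0.00
      vertex 0.00 0.00 21.66
    endloop
  endfacet
  facet normal -1.0000 0.0000 0.0000
    outer loop
      vertex 0.00 20.33 0.00
      vertex 0.00 0.00 21.66
      vertex 0.00 20.33 21.66
    endloop
  endfacet
endsolid part

The G0 Z moves step by Δz≈3.61 mm. Every layer's G1 loop is the same polygon, so the solid is a straight extrusion of it from z=0 to z≈21.7. Closing with flat bottom and top caps and triangulating gives 20 facets — an L-shaped prism: outer 28.6 × 20.3 mm, arm thicknesses ≈ 4.29 mm (horizontal) and 11.8 mm (vertical), extruded 21.7 mm in z.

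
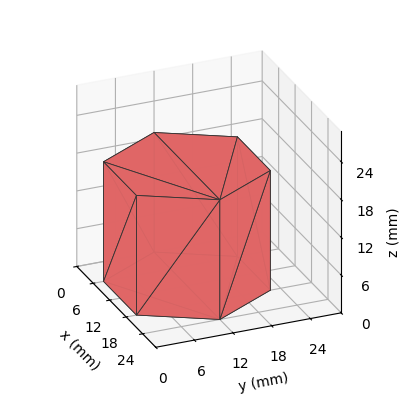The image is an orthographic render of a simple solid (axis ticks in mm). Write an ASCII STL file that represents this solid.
Reading the render: the shape is a regular 6-sided prism (a cylinder approximated with 6 flat sides), circumscribed radius ≈ 12 mm, height ≈ 19 mm (dimensions read to the nearest mm from the axis ticks). For the STL, each face is triangulated and given an outward normal.

solid part
  facet normal 0.0000 0.0000 -1.0000
    outer loop
      vertex 6.0 22.4 0.0
      vertex 18.0 22.4 0.0
      vertex 24.0 12.0 0.0
    endloop
  endfacet
  facet normal 0.0000 0.0000 -1.0000
    outer loop
      vertex 0.0 12.0 0.0
      vertex 6.0 22.4 0.0
      vertex 24.0 12.0 0.0
    endloop
  endfacet
  facet normal 0.0000 0.0000 -1.0000
    outer loop
      vertex 6.0 1.6 0.0
      vertex 0.0 12.0 0.0
      vertex 24.0 12.0 0.0
    endloop
  endfacet
  facet normal 0.0000 0.0000 -1.0000
    outer loop
      vertex 18.0 1.6 0.0
      vertex 6.0 1.6 0.0
      vertex 24.0 12.0 0.0
    endloop
  endfacet
  facet normal 0.0000 0.0000 1.0000
    outer loop
      vertex 24.0 12.0 19.0
      vertex 18.0 22.4 19.0
      vertex 6.0 22.4 19.0
    endloop
  endfacet
  facet normal 0.0000 0.0000 1.0000
    outer loop
      vertex 24.0 12.0 19.0
      vertex 6.0 22.4 19.0
      vertex 0.0 12.0 19.0
    endloop
  endfacet
  facet normal 0.0000 0.0000 1.0000
    outer loop
      vertex 24.0 12.0 19.0
      vertex 0.0 12.0 19.0
      vertex 6.0 1.6 19.0
    endloop
  endfacet
  facet normal 0.0000 0.0000 1.0000
    outer loop
      vertex 24.0 12.0 19.0
      vertex 6.0 1.6 19.0
      vertex 18.0 1.6 19.0
    endloop
  endfacet
  facet normal 0.8662 0.4997 0.0000
    outer loop
      vertex 24.0 12.0 0.0
      vertex 18.0 22.4 0.0
      vertex 18.0 22.4 19.0
    endloop
  endfacet
  facet normal 0.8662 0.4997 0.0000
    outer loop
      vertex 24.0 12.0 0.0
      vertex 18.0 22.4 19.0
      vertex 24.0 12.0 19.0
    endloop
  endfacet
  facet normal 0.0000 1.0000 0.0000
    outer loop
      vertex 18.0 22.4 0.0
      vertex 6.0 22.4 0.0
      vertex 6.0 22.4 19.0
    endloop
  endfacet
  facet normal 0.0000 1.0000 0.0000
    outer loop
      vertex 18.0 22.4 0.0
      vertex 6.0 22.4 19.0
      vertex 18.0 22.4 19.0
    endloop
  endfacet
  facet normal -0.8662 0.4997 0.0000
    outer loop
      vertex 6.0 22.4 0.0
      vertex 0.0 12.0 0.0
      vertex 0.0 12.0 19.0
    endloop
  endfacet
  facet normal -0.8662 0.4997 0.0000
    outer loop
      vertex 6.0 22.4 0.0
      vertex 0.0 12.0 19.0
      vertex 6.0 22.4 19.0
    endloop
  endfacet
  facet normal -0.8662 -0.4997 0.0000
    outer loop
      vertex 0.0 12.0 0.0
      vertex 6.0 1.6 0.0
      vertex 6.0 1.6 19.0
    endloop
  endfacet
  facet normal -0.8662 -0.4997 0.0000
    outer loop
      vertex 0.0 12.0 0.0
      vertex 6.0 1.6 19.0
      vertex 0.0 12.0 19.0
    endloop
  endfacet
  facet normal 0.0000 -1.0000 0.0000
    outer loop
      vertex 6.0 1.6 0.0
      vertex 18.0 1.6 0.0
      vertex 18.0 1.6 19.0
    endloop
  endfacet
  facet normal 0.0000 -1.0000 0.0000
    outer loop
      vertex 6.0 1.6 0.0
      vertex 18.0 1.6 19.0
      vertex 6.0 1.6 19.0
    endloop
  endfacet
  facet normal 0.8662 -0.4997 0.0000
    outer loop
      vertex 18.0 1.6 0.0
      vertex 24.0 12.0 0.0
      vertex 24.0 12.0 19.0
    endloop
  endfacet
  facet normal 0.8662 -0.4997 0.0000
    outer loop
      vertex 18.0 1.6 0.0
      vertex 24.0 12.0 19.0
      vertex 18.0 1.6 19.0
    endloop
  endfacet
endsolid part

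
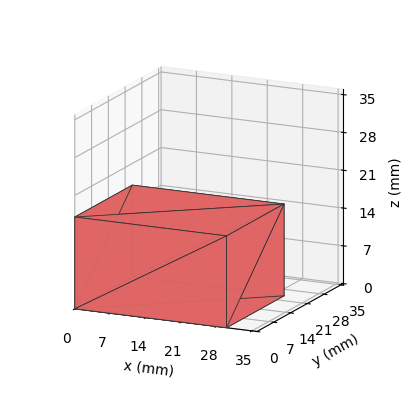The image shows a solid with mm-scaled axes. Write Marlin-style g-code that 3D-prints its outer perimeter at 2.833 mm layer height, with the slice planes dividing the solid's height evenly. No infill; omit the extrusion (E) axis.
Reading the render: the shape is a rectangular box, roughly 30 × 24 mm footprint and 17 mm tall (dimensions read to the nearest mm from the axis ticks). For the g-code, the solid's height is divided into equal slices at the stated Δz and each level perimeter traced with G1 moves after a G0 lift.

; perimeter-only toolpath
G21 ; units = mm
G90 ; absolute positioning
G28 ; home
; layer 1
G0 Z2.833
G0 X0.000 Y0.000
G1 X30.000 Y0.000
G1 X30.000 Y24.000
G1 X0.000 Y24.000
G1 X0.000 Y0.000
; layer 2
G0 Z5.667
G0 X0.000 Y0.000
G1 X30.000 Y0.000
G1 X30.000 Y24.000
G1 X0.000 Y24.000
G1 X0.000 Y0.000
; layer 3
G0 Z8.500
G0 X0.000 Y0.000
G1 X30.000 Y0.000
G1 X30.000 Y24.000
G1 X0.000 Y24.000
G1 X0.000 Y0.000
; layer 4
G0 Z11.333
G0 X0.000 Y0.000
G1 X30.000 Y0.000
G1 X30.000 Y24.000
G1 X0.000 Y24.000
G1 X0.000 Y0.000
; layer 5
G0 Z14.167
G0 X0.000 Y0.000
G1 X30.000 Y0.000
G1 X30.000 Y24.000
G1 X0.000 Y24.000
G1 X0.000 Y0.000
; layer 6
G0 Z17.000
G0 X0.000 Y0.000
G1 X30.000 Y0.000
G1 X30.000 Y24.000
G1 X0.000 Y24.000
G1 X0.000 Y0.000
M2 ; end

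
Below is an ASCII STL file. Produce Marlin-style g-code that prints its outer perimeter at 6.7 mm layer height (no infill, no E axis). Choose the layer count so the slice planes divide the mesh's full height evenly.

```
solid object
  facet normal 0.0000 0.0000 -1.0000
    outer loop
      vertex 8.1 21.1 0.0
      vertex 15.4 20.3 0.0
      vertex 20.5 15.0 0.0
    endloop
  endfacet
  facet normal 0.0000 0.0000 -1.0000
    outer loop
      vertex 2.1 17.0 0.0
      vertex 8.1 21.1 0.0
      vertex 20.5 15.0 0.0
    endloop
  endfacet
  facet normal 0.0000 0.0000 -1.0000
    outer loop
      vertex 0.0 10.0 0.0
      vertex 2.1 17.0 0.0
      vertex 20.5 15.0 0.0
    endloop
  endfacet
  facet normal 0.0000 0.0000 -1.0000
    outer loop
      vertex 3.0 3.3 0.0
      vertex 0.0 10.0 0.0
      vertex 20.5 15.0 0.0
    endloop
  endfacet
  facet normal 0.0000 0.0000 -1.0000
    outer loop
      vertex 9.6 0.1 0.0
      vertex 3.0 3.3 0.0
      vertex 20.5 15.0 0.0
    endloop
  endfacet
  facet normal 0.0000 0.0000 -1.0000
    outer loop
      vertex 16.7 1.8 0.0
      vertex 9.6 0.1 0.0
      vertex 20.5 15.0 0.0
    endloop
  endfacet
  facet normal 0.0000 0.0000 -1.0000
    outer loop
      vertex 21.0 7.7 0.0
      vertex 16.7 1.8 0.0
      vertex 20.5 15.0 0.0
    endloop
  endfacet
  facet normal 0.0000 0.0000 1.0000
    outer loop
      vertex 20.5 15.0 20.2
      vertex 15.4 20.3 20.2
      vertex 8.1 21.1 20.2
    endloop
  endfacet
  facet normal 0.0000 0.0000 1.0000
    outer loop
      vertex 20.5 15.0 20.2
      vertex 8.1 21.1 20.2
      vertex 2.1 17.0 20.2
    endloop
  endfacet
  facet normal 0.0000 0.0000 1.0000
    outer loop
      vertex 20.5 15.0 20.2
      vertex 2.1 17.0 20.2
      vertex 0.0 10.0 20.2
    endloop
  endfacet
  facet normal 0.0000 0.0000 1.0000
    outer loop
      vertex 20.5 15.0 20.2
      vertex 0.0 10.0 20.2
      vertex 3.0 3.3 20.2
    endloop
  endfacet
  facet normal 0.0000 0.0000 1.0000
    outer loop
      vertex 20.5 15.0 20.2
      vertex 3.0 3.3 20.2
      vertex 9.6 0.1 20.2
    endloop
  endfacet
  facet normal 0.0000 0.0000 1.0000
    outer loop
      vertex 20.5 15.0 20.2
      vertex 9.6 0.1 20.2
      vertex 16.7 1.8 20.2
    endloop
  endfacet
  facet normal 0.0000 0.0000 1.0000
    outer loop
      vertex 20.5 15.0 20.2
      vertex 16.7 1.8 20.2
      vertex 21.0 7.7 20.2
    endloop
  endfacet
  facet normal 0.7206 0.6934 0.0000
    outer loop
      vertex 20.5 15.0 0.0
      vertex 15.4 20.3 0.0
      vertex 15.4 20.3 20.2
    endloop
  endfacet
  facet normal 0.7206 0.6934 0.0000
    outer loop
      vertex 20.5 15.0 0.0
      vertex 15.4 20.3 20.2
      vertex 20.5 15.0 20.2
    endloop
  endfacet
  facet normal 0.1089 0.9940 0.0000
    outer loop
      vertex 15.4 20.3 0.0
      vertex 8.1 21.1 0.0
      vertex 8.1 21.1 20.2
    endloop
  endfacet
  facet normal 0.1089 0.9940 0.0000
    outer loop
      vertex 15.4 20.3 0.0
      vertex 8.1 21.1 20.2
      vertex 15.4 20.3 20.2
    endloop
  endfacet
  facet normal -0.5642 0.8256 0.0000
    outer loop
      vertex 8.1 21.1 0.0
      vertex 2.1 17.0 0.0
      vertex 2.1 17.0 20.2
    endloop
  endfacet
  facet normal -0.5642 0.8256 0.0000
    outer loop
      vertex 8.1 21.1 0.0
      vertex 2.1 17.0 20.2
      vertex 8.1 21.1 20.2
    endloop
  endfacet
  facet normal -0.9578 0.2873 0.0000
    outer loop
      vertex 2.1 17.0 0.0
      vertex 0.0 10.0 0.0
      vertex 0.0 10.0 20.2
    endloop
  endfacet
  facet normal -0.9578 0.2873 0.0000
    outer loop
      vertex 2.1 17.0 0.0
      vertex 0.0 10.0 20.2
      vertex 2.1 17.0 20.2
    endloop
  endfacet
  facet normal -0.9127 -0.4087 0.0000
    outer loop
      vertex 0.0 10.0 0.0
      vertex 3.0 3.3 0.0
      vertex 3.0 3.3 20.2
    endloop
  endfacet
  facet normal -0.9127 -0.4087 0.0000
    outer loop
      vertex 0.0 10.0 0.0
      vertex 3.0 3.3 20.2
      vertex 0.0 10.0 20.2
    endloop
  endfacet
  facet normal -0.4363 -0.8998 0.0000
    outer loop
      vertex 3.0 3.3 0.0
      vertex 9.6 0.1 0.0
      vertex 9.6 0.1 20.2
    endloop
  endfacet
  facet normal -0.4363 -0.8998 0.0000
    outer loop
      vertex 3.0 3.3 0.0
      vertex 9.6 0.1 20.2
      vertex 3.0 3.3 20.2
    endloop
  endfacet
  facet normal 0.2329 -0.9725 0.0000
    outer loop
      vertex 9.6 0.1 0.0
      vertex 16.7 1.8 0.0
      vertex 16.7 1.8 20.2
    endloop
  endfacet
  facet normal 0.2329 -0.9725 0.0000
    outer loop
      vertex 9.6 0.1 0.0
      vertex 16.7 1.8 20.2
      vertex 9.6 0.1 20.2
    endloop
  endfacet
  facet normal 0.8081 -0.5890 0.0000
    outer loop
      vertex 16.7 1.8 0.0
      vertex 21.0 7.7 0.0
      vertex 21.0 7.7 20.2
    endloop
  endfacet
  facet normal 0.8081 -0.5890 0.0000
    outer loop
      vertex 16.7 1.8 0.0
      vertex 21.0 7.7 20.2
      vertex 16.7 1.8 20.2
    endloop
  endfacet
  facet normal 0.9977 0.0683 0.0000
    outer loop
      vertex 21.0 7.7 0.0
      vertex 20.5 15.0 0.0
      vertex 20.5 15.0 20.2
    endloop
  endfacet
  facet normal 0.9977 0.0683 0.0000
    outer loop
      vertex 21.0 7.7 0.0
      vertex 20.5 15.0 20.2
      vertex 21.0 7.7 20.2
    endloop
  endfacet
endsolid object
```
; perimeter-only toolpath
G21 ; units = mm
G90 ; absolute positioning
G28 ; home
; layer 1
G0 Z6.7
G0 X20.5 Y15.0
G1 X15.4 Y20.3
G1 X8.1 Y21.1
G1 X2.1 Y17.0
G1 X0.0 Y10.0
G1 X3.0 Y3.3
G1 X9.6 Y0.1
G1 X16.7 Y1.8
G1 X21.0 Y7.7
G1 X20.5 Y15.0
; layer 2
G0 Z13.5
G0 X20.5 Y15.0
G1 X15.4 Y20.3
G1 X8.1 Y21.1
G1 X2.1 Y17.0
G1 X0.0 Y10.0
G1 X3.0 Y3.3
G1 X9.6 Y0.1
G1 X16.7 Y1.8
G1 X21.0 Y7.7
G1 X20.5 Y15.0
; layer 3
G0 Z20.2
G0 X20.5 Y15.0
G1 X15.4 Y20.3
G1 X8.1 Y21.1
G1 X2.1 Y17.0
G1 X0.0 Y10.0
G1 X3.0 Y3.3
G1 X9.6 Y0.1
G1 X16.7 Y1.8
G1 X21.0 Y7.7
G1 X20.5 Y15.0
M2 ; end

The solid is a regular 9-sided prism (a cylinder approximated with 9 flat sides), circumscribed radius ≈ 10.7 mm, height ≈ 20.2 mm. Slicing at Δz = 6.7 mm — 3 equal slices spanning the solid's height, so layer i sits at z = i·h/3 — gives 3 non-empty perimeters. Each is a 9-segment closed polygon; G0 lifts to the layer z and rapids to the start vertex, then G1 traces the edges.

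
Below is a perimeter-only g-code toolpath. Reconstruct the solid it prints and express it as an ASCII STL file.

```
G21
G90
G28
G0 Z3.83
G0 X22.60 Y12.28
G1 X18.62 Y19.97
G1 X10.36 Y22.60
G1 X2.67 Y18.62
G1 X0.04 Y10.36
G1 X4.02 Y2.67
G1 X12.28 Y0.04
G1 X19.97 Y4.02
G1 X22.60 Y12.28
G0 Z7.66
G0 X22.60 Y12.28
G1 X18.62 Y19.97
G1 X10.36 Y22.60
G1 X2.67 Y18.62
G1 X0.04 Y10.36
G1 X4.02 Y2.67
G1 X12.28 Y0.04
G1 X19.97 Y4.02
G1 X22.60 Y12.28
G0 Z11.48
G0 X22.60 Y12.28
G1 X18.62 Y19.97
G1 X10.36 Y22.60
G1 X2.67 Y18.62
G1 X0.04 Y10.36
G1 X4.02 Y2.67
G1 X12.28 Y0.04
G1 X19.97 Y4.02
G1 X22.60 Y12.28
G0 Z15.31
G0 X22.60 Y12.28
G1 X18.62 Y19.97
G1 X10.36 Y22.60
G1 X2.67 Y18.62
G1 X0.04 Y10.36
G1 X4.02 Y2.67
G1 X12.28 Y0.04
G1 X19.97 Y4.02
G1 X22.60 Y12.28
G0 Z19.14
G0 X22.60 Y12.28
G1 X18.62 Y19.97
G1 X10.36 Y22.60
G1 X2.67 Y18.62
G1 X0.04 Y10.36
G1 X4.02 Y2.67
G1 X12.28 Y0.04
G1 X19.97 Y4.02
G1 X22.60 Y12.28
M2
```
solid part
  facet normal 0.0000 0.0000 -1.0000
    outer loop
      vertex 10.36 22.60 0.00
      vertex 18.62 19.97 0.00
      vertex 22.60 12.28 0.00
    endloop
  endfacet
  facet normal 0.0000 0.0000 -1.0000
    outer loop
      vertex 2.67 18.62 0.00
      vertex 10.36 22.60 0.00
      vertex 22.60 12.28 0.00
    endloop
  endfacet
  facet normal 0.0000 0.0000 -1.0000
    outer loop
      vertex 0.04 10.36 0.00
      vertex 2.67 18.62 0.00
      vertex 22.60 12.28 0.00
    endloop
  endfacet
  facet normal 0.0000 0.0000 -1.0000
    outer loop
      vertex 4.02 2.67 0.00
      vertex 0.04 10.36 0.00
      vertex 22.60 12.28 0.00
    endloop
  endfacet
  facet normal 0.0000 0.0000 -1.0000
    outer loop
      vertex 12.28 0.04 0.00
      vertex 4.02 2.67 0.00
      vertex 22.60 12.28 0.00
    endloop
  endfacet
  facet normal 0.0000 0.0000 -1.0000
    outer loop
      vertex 19.97 4.02 0.00
      vertex 12.28 0.04 0.00
      vertex 22.60 12.28 0.00
    endloop
  endfacet
  facet normal 0.0000 0.0000 1.0000
    outer loop
      vertex 22.60 12.28 19.14
      vertex 18.62 19.97 19.14
      vertex 10.36 22.60 19.14
    endloop
  endfacet
  facet normal 0.0000 0.0000 1.0000
    outer loop
      vertex 22.60 12.28 19.14
      vertex 10.36 22.60 19.14
      vertex 2.67 18.62 19.14
    endloop
  endfacet
  facet normal 0.0000 0.0000 1.0000
    outer loop
      vertex 22.60 12.28 19.14
      vertex 2.67 18.62 19.14
      vertex 0.04 10.36 19.14
    endloop
  endfacet
  facet normal 0.0000 0.0000 1.0000
    outer loop
      vertex 22.60 12.28 19.14
      vertex 0.04 10.36 19.14
      vertex 4.02 2.67 19.14
    endloop
  endfacet
  facet normal 0.0000 0.0000 1.0000
    outer loop
      vertex 22.60 12.28 19.14
      vertex 4.02 2.67 19.14
      vertex 12.28 0.04 19.14
    endloop
  endfacet
  facet normal 0.0000 0.0000 1.0000
    outer loop
      vertex 22.60 12.28 19.14
      vertex 12.28 0.04 19.14
      vertex 19.97 4.02 19.14
    endloop
  endfacet
  facet normal 0.8881 0.4596 0.0000
    outer loop
      vertex 22.60 12.28 0.00
      vertex 18.62 19.97 0.00
      vertex 18.62 19.97 19.14
    endloop
  endfacet
  facet normal 0.8881 0.4596 0.0000
    outer loop
      vertex 22.60 12.28 0.00
      vertex 18.62 19.97 19.14
      vertex 22.60 12.28 19.14
    endloop
  endfacet
  facet normal 0.3034 0.9529 0.0000
    outer loop
      vertex 18.62 19.97 0.00
      vertex 10.36 22.60 0.00
      vertex 10.36 22.60 19.14
    endloop
  endfacet
  facet normal 0.3034 0.9529 0.0000
    outer loop
      vertex 18.62 19.97 0.00
      vertex 10.36 22.60 19.14
      vertex 18.62 19.97 19.14
    endloop
  endfacet
  facet normal -0.4596 0.8881 0.0000
    outer loop
      vertex 10.36 22.60 0.00
      vertex 2.67 18.62 0.00
      vertex 2.67 18.62 19.14
    endloop
  endfacet
  facet normal -0.4596 0.8881 0.0000
    outer loop
      vertex 10.36 22.60 0.00
      vertex 2.67 18.62 19.14
      vertex 10.36 22.60 19.14
    endloop
  endfacet
  facet normal -0.9529 0.3034 0.0000
    outer loop
      vertex 2.67 18.62 0.00
      vertex 0.04 10.36 0.00
      vertex 0.04 10.36 19.14
    endloop
  endfacet
  facet normal -0.9529 0.3034 0.0000
    outer loop
      vertex 2.67 18.62 0.00
      vertex 0.04 10.36 19.14
      vertex 2.67 18.62 19.14
    endloop
  endfacet
  facet normal -0.8881 -0.4596 0.0000
    outer loop
      vertex 0.04 10.36 0.00
      vertex 4.02 2.67 0.00
      vertex 4.02 2.67 19.14
    endloop
  endfacet
  facet normal -0.8881 -0.4596 0.0000
    outer loop
      vertex 0.04 10.36 0.00
      vertex 4.02 2.67 19.14
      vertex 0.04 10.36 19.14
    endloop
  endfacet
  facet normal -0.3034 -0.9529 0.0000
    outer loop
      vertex 4.02 2.67 0.00
      vertex 12.28 0.04 0.00
      vertex 12.28 0.04 19.14
    endloop
  endfacet
  facet normal -0.3034 -0.9529 0.0000
    outer loop
      vertex 4.02 2.67 0.00
      vertex 12.28 0.04 19.14
      vertex 4.02 2.67 19.14
    endloop
  endfacet
  facet normal 0.4596 -0.8881 0.0000
    outer loop
      vertex 12.28 0.04 0.00
      vertex 19.97 4.02 0.00
      vertex 19.97 4.02 19.14
    endloop
  endfacet
  facet normal 0.4596 -0.8881 0.0000
    outer loop
      vertex 12.28 0.04 0.00
      vertex 19.97 4.02 19.14
      vertex 12.28 0.04 19.14
    endloop
  endfacet
  facet normal 0.9529 -0.3034 0.0000
    outer loop
      vertex 19.97 4.02 0.00
      vertex 22.60 12.28 0.00
      vertex 22.60 12.28 19.14
    endloop
  endfacet
  facet normal 0.9529 -0.3034 0.0000
    outer loop
      vertex 19.97 4.02 0.00
      vertex 22.60 12.28 19.14
      vertex 19.97 4.02 19.14
    endloop
  endfacet
endsolid part

The G0 Z moves step by Δz≈3.83 mm. Every layer's G1 loop is the same polygon, so the solid is a straight extrusion of it from z=0 to z≈19.1. Closing with flat bottom and top caps and triangulating gives 28 facets — a regular 8-sided prism (a cylinder approximated with 8 flat sides), circumscribed radius ≈ 11.3 mm, height ≈ 19.1 mm.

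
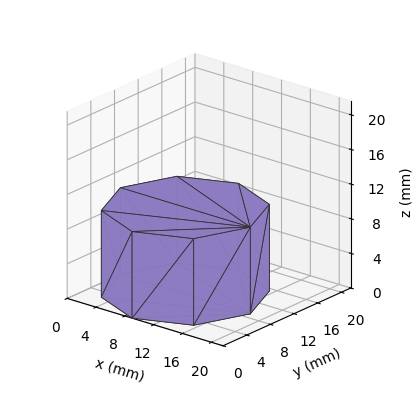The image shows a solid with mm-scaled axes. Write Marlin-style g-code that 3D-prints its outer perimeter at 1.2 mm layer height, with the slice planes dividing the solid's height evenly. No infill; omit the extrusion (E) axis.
Reading the render: the shape is a regular 8-sided prism (a cylinder approximated with 8 flat sides), circumscribed radius ≈ 9 mm, height ≈ 10 mm (dimensions read to the nearest mm from the axis ticks). For the g-code, the solid's height is divided into equal slices at the stated Δz and each level perimeter traced with G1 moves after a G0 lift.

; perimeter-only toolpath
G21 ; units = mm
G90 ; absolute positioning
G28 ; home
; layer 1
G0 Z1.2
G0 X18.0 Y9.0
G1 X15.4 Y15.4
G1 X9.0 Y18.0
G1 X2.6 Y15.4
G1 X0.0 Y9.0
G1 X2.6 Y2.6
G1 X9.0 Y0.0
G1 X15.4 Y2.6
G1 X18.0 Y9.0
; layer 2
G0 Z2.5
G0 X18.0 Y9.0
G1 X15.4 Y15.4
G1 X9.0 Y18.0
G1 X2.6 Y15.4
G1 X0.0 Y9.0
G1 X2.6 Y2.6
G1 X9.0 Y0.0
G1 X15.4 Y2.6
G1 X18.0 Y9.0
; layer 3
G0 Z3.8
G0 X18.0 Y9.0
G1 X15.4 Y15.4
G1 X9.0 Y18.0
G1 X2.6 Y15.4
G1 X0.0 Y9.0
G1 X2.6 Y2.6
G1 X9.0 Y0.0
G1 X15.4 Y2.6
G1 X18.0 Y9.0
; layer 4
G0 Z5.0
G0 X18.0 Y9.0
G1 X15.4 Y15.4
G1 X9.0 Y18.0
G1 X2.6 Y15.4
G1 X0.0 Y9.0
G1 X2.6 Y2.6
G1 X9.0 Y0.0
G1 X15.4 Y2.6
G1 X18.0 Y9.0
; layer 5
G0 Z6.2
G0 X18.0 Y9.0
G1 X15.4 Y15.4
G1 X9.0 Y18.0
G1 X2.6 Y15.4
G1 X0.0 Y9.0
G1 X2.6 Y2.6
G1 X9.0 Y0.0
G1 X15.4 Y2.6
G1 X18.0 Y9.0
; layer 6
G0 Z7.5
G0 X18.0 Y9.0
G1 X15.4 Y15.4
G1 X9.0 Y18.0
G1 X2.6 Y15.4
G1 X0.0 Y9.0
G1 X2.6 Y2.6
G1 X9.0 Y0.0
G1 X15.4 Y2.6
G1 X18.0 Y9.0
; layer 7
G0 Z8.8
G0 X18.0 Y9.0
G1 X15.4 Y15.4
G1 X9.0 Y18.0
G1 X2.6 Y15.4
G1 X0.0 Y9.0
G1 X2.6 Y2.6
G1 X9.0 Y0.0
G1 X15.4 Y2.6
G1 X18.0 Y9.0
; layer 8
G0 Z10.0
G0 X18.0 Y9.0
G1 X15.4 Y15.4
G1 X9.0 Y18.0
G1 X2.6 Y15.4
G1 X0.0 Y9.0
G1 X2.6 Y2.6
G1 X9.0 Y0.0
G1 X15.4 Y2.6
G1 X18.0 Y9.0
M2 ; end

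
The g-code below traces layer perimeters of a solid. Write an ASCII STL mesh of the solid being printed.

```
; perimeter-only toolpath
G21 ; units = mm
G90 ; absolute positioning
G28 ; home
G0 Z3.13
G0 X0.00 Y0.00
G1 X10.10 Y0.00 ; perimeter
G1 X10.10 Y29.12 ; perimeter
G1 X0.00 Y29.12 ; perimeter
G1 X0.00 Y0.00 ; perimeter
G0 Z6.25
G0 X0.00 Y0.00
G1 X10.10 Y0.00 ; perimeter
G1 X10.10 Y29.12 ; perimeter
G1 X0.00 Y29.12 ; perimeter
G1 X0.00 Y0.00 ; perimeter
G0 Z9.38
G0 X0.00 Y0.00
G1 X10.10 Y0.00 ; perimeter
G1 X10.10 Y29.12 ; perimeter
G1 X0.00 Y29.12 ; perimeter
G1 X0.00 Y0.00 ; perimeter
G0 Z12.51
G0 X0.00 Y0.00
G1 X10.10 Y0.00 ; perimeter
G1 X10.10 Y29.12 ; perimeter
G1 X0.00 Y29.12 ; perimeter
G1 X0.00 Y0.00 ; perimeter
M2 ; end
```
solid part
  facet normal 0.0000 0.0000 -1.0000
    outer loop
      vertex 10.10 29.12 0.00
      vertex 10.10 0.00 0.00
      vertex 0.00 0.00 0.00
    endloop
  endfacet
  facet normal 0.0000 0.0000 -1.0000
    outer loop
      vertex 0.00 29.12 0.00
      vertex 10.10 29.12 0.00
      vertex 0.00 0.00 0.00
    endloop
  endfacet
  facet normal 0.0000 0.0000 1.0000
    outer loop
      vertex 0.00 0.00 12.51
      vertex 10.10 0.00 12.51
      vertex 10.10 29.12 12.51
    endloop
  endfacet
  facet normal 0.0000 0.0000 1.0000
    outer loop
      vertex 0.00 0.00 12.51
      vertex 10.10 29.12 12.51
      vertex 0.00 29.12 12.51
    endloop
  endfacet
  facet normal 0.0000 -1.0000 0.0000
    outer loop
      vertex 0.00 0.00 0.00
      vertex 10.10 0.00 0.00
      vertex 10.10 0.00 12.51
    endloop
  endfacet
  facet normal 0.0000 -1.0000 0.0000
    outer loop
      vertex 0.00 0.00 0.00
      vertex 10.10 0.00 12.51
      vertex 0.00 0.00 12.51
    endloop
  endfacet
  facet normal 0.0000 1.0000 0.0000
    outer loop
      vertex 10.10 29.12 12.51
      vertex 10.10 29.12 0.00
      vertex 0.00 29.12 0.00
    endloop
  endfacet
  facet normal 0.0000 1.0000 0.0000
    outer loop
      vertex 0.00 29.12 12.51
      vertex 10.10 29.12 12.51
      vertex 0.00 29.12 0.00
    endloop
  endfacet
  facet normal -1.0000 0.0000 0.0000
    outer loop
      vertex 0.00 29.12 12.51
      vertex 0.00 29.12 0.00
      vertex 0.00 0.00 0.00
    endloop
  endfacet
  facet normal -1.0000 0.0000 0.0000
    outer loop
      vertex 0.00 0.00 12.51
      vertex 0.00 29.12 12.51
      vertex 0.00 0.00 0.00
    endloop
  endfacet
  facet normal 1.0000 0.0000 0.0000
    outer loop
      vertex 10.10 0.00 0.00
      vertex 10.10 29.12 0.00
      vertex 10.10 29.12 12.51
    endloop
  endfacet
  facet normal 1.0000 0.0000 0.0000
    outer loop
      vertex 10.10 0.00 0.00
      vertex 10.10 29.12 12.51
      vertex 10.10 0.00 12.51
    endloop
  endfacet
endsolid part

The G0 Z moves step by Δz≈3.13 mm. Every layer's G1 loop is the same polygon, so the solid is a straight extrusion of it from z=0 to z≈12.5. Closing with flat bottom and top caps and triangulating gives 12 facets — a rectangular box, roughly 10.1 × 29.1 mm footprint and 12.5 mm tall.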